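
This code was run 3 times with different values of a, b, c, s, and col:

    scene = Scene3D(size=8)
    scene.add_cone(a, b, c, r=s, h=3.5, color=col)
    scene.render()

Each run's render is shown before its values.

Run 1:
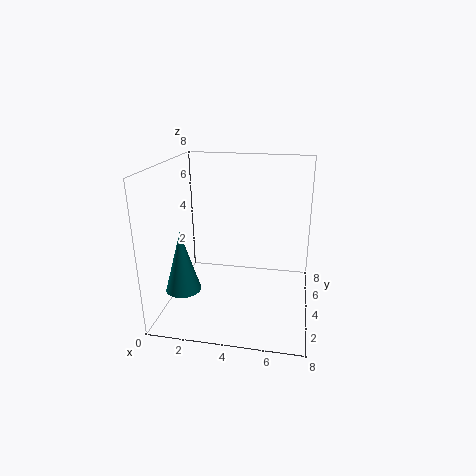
a = 1; b = 3; c = 1; s = 1; col = 'teal'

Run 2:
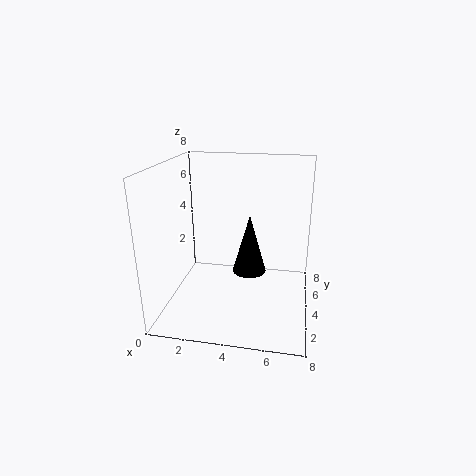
a = 4.5; b = 5; c = 1.5; s = 1; col = 'black'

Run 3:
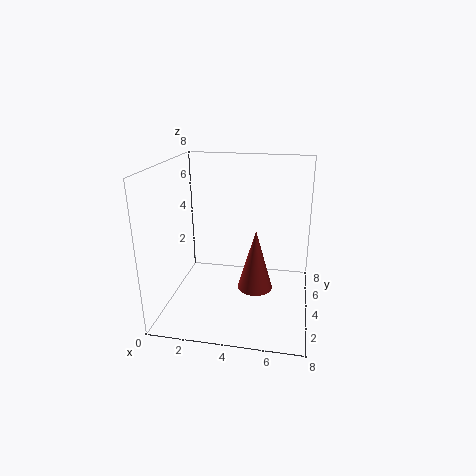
a = 5; b = 4; c = 1; s = 1; col = 'brown'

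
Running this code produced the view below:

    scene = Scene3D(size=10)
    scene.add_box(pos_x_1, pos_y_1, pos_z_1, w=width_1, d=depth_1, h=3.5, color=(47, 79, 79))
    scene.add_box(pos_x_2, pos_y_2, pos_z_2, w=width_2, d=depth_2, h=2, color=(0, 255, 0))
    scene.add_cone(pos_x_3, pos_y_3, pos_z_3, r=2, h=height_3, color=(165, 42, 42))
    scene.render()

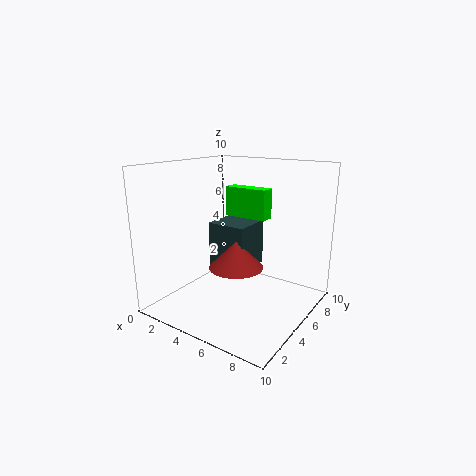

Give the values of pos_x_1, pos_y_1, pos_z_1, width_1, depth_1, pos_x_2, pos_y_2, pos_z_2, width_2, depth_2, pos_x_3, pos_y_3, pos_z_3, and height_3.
pos_x_1 = 2
pos_y_1 = 5.5
pos_z_1 = 2
width_1 = 3
depth_1 = 3
pos_x_2 = 4
pos_y_2 = 5
pos_z_2 = 6.5
width_2 = 3
depth_2 = 1
pos_x_3 = 4.5
pos_y_3 = 5.5
pos_z_3 = 2.5
height_3 = 2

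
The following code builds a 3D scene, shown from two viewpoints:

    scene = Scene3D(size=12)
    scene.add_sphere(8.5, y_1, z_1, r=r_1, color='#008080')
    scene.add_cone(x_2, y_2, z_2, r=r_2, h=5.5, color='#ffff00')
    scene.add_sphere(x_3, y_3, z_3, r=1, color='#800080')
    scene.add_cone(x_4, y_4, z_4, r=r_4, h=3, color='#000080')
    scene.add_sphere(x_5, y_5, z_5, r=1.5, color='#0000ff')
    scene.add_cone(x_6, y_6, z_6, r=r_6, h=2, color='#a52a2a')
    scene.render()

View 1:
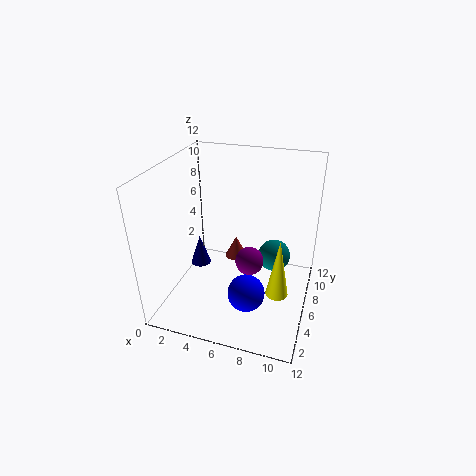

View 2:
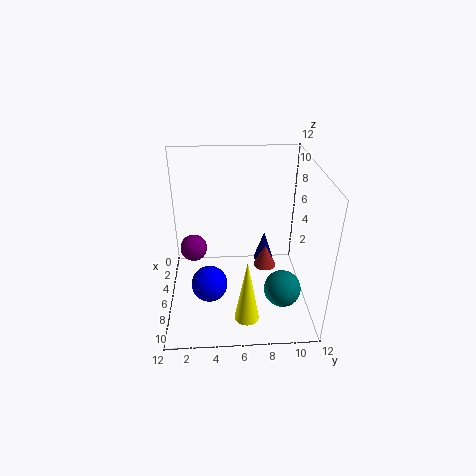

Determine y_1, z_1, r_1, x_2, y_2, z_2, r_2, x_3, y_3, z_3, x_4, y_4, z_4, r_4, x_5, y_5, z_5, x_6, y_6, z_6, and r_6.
y_1 = 9.5; z_1 = 2.5; r_1 = 1.5; x_2 = 9.5; y_2 = 6.5; z_2 = 0.5; r_2 = 1; x_3 = 8; y_3 = 2.5; z_3 = 6.5; x_4 = 1; y_4 = 9; z_4 = 0.5; r_4 = 1; x_5 = 7.5; y_5 = 3.5; z_5 = 2.5; x_6 = 5; y_6 = 8.5; z_6 = 2.5; r_6 = 1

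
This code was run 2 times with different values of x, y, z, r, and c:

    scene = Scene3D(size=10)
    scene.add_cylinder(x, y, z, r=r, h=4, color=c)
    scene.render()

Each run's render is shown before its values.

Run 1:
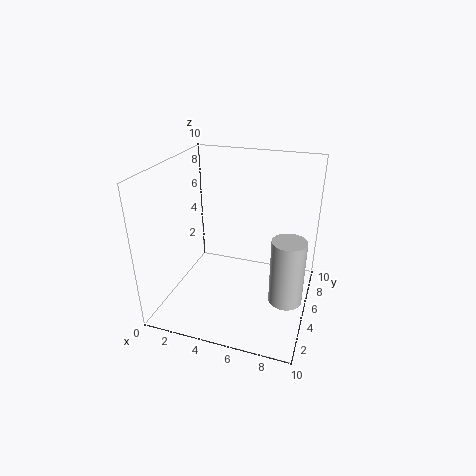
x = 9, y = 2, z = 3, r = 1, c = 'lightgray'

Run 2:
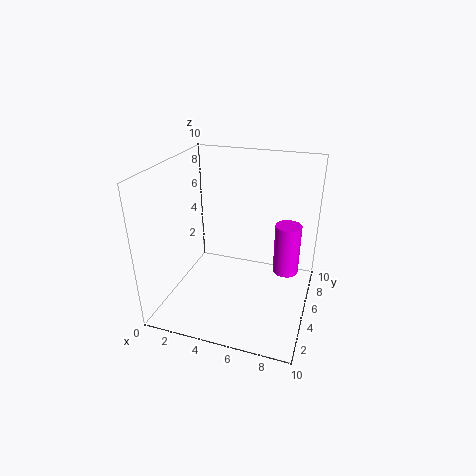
x = 8, y = 8, z = 1, r = 1, c = 'magenta'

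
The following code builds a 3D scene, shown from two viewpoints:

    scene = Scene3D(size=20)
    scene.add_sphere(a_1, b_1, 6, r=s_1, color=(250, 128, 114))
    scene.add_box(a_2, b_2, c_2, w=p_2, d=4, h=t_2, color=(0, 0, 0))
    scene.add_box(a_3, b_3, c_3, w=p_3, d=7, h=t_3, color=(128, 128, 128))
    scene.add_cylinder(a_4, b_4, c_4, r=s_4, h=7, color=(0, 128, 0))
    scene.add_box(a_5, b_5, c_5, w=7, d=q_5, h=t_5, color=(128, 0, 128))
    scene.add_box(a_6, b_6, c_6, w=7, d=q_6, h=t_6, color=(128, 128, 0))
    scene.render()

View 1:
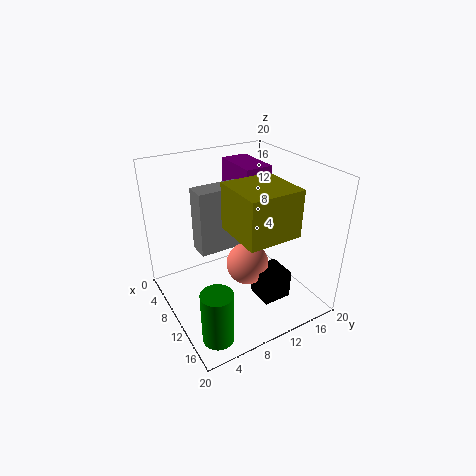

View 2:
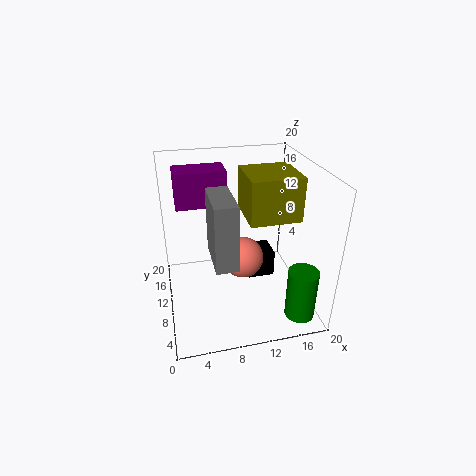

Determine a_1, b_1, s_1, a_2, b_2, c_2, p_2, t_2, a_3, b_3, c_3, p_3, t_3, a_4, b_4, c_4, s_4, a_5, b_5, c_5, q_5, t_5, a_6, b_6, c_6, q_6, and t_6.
a_1 = 11, b_1 = 11, s_1 = 3, a_2 = 12, b_2 = 11, c_2 = 2, p_2 = 4, t_2 = 4, a_3 = 6, b_3 = 5, c_3 = 8, p_3 = 3, t_3 = 9, a_4 = 17, b_4 = 3, c_4 = 1, s_4 = 2, a_5 = 2, b_5 = 12, c_5 = 14, q_5 = 4, t_5 = 5, a_6 = 11, b_6 = 7, c_6 = 13, q_6 = 7, t_6 = 6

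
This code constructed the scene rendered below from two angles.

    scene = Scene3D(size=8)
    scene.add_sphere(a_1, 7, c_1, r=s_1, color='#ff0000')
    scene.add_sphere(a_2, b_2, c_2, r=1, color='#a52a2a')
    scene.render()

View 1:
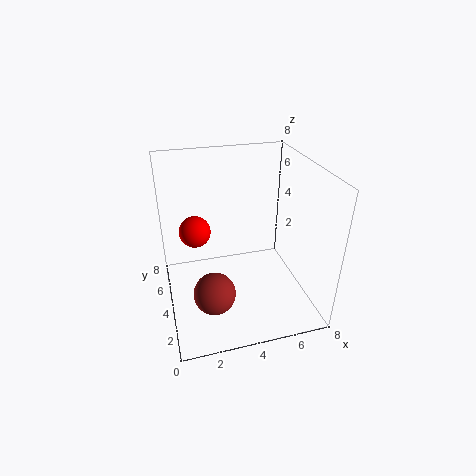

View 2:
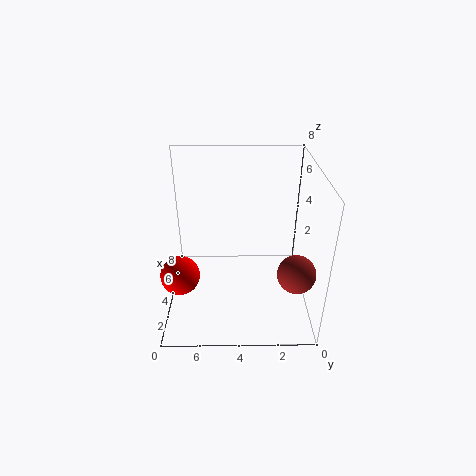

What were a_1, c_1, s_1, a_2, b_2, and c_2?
a_1 = 2
c_1 = 3
s_1 = 1
a_2 = 2
b_2 = 1
c_2 = 3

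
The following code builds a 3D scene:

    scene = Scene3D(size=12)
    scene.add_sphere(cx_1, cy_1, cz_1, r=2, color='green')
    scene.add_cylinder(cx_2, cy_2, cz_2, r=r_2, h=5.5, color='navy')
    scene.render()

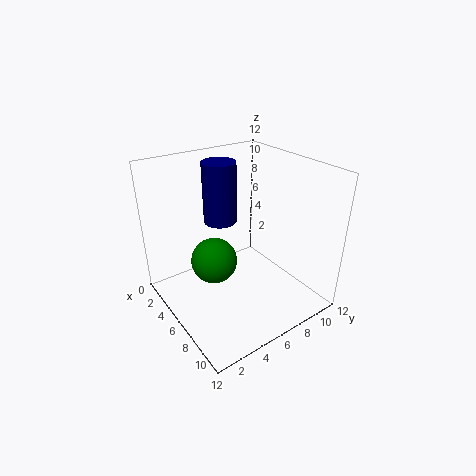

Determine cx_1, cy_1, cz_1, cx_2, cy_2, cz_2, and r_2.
cx_1 = 4.5
cy_1 = 4.5
cz_1 = 3.5
cx_2 = 2.5
cy_2 = 6.5
cz_2 = 6
r_2 = 1.5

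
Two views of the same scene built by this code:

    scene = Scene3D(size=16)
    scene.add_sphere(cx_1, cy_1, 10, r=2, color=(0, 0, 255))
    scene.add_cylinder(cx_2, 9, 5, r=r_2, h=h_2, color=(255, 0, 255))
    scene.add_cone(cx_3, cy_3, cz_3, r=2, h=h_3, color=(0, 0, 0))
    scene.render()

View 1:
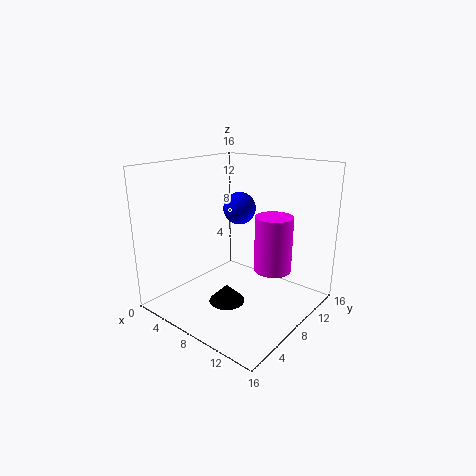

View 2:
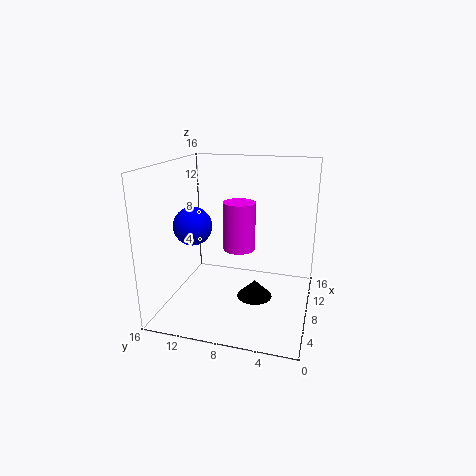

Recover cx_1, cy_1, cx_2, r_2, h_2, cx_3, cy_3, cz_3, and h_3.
cx_1 = 5, cy_1 = 12, cx_2 = 12, r_2 = 2, h_2 = 6, cx_3 = 8, cy_3 = 6, cz_3 = 1, h_3 = 2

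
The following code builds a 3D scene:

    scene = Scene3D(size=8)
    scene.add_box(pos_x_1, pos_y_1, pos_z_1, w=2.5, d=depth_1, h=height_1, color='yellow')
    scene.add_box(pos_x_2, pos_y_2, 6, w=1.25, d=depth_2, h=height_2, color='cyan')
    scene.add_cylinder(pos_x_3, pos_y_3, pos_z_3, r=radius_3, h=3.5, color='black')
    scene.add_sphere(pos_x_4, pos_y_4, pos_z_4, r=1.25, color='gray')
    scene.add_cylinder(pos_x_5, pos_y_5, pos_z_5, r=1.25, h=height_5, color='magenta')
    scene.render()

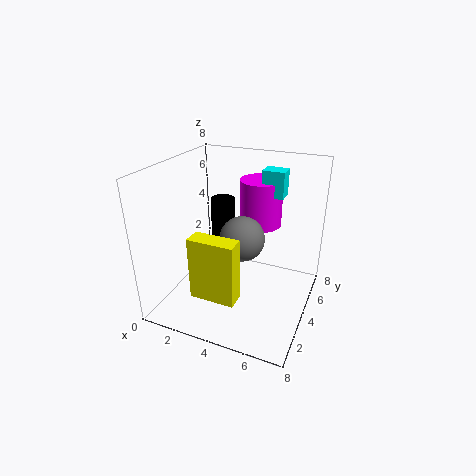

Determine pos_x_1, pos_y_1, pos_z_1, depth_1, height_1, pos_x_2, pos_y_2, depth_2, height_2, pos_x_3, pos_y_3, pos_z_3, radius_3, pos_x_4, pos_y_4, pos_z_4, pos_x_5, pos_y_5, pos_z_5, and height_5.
pos_x_1 = 2.25; pos_y_1 = 1.5; pos_z_1 = 1.25; depth_1 = 1; height_1 = 3.5; pos_x_2 = 4.75; pos_y_2 = 5.5; depth_2 = 1; height_2 = 1.5; pos_x_3 = 2; pos_y_3 = 6.25; pos_z_3 = 1.75; radius_3 = 0.75; pos_x_4 = 4.25; pos_y_4 = 4; pos_z_4 = 4; pos_x_5 = 4.5; pos_y_5 = 6.25; pos_z_5 = 4; height_5 = 2.75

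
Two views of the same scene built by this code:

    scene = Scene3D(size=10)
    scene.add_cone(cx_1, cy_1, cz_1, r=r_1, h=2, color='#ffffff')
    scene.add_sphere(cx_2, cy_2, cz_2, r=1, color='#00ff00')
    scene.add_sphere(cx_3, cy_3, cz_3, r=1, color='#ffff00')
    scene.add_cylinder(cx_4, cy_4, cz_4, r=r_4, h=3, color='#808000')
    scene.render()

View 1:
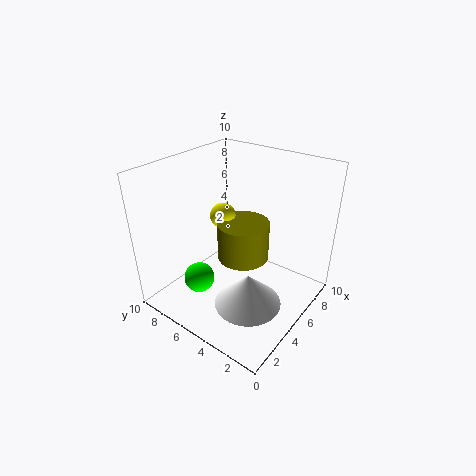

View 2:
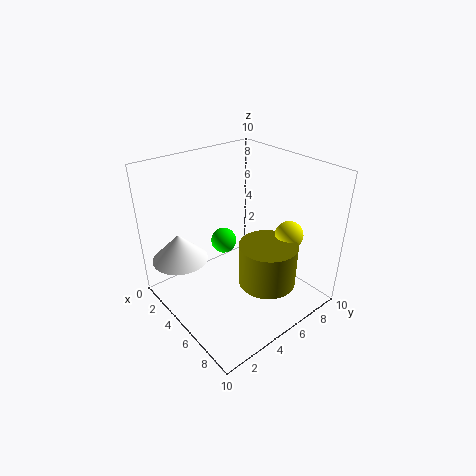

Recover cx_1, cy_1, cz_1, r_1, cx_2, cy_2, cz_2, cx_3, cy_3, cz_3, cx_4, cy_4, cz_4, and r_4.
cx_1 = 2
cy_1 = 2
cz_1 = 3
r_1 = 2
cx_2 = 2
cy_2 = 6
cz_2 = 3
cx_3 = 7
cy_3 = 8
cz_3 = 5
cx_4 = 7
cy_4 = 6
cz_4 = 2
r_4 = 2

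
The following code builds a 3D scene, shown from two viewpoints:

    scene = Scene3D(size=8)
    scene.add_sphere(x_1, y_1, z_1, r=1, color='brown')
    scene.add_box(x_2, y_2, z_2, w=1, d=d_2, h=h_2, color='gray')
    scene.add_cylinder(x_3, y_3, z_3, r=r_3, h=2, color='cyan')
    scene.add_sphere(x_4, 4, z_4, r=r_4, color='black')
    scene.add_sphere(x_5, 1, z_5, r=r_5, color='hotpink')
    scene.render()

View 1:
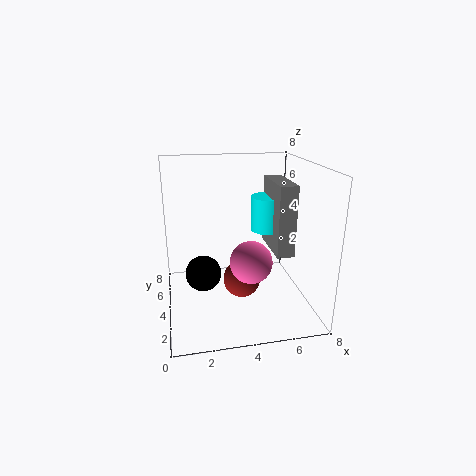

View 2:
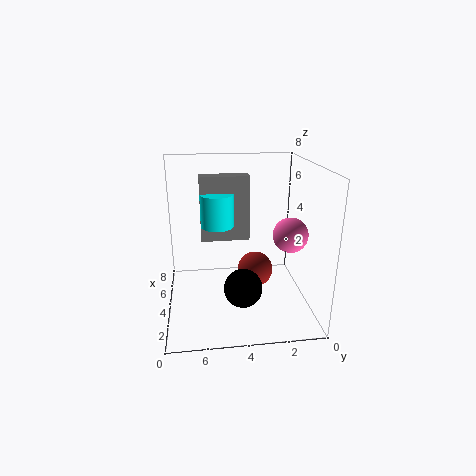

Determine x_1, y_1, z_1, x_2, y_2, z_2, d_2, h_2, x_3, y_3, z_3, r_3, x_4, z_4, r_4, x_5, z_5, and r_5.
x_1 = 4, y_1 = 3, z_1 = 2, x_2 = 6, y_2 = 3, z_2 = 3, d_2 = 3, h_2 = 4, x_3 = 6, y_3 = 5, z_3 = 4, r_3 = 1, x_4 = 2, z_4 = 2, r_4 = 1, x_5 = 4, z_5 = 4, r_5 = 1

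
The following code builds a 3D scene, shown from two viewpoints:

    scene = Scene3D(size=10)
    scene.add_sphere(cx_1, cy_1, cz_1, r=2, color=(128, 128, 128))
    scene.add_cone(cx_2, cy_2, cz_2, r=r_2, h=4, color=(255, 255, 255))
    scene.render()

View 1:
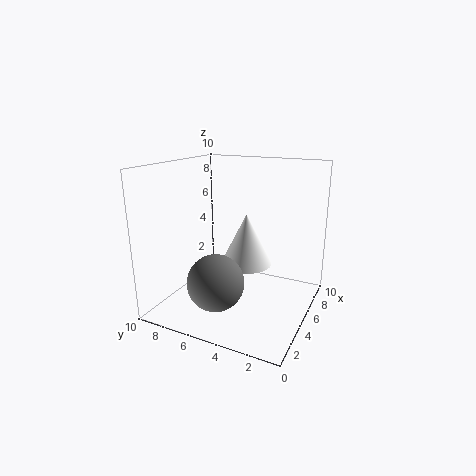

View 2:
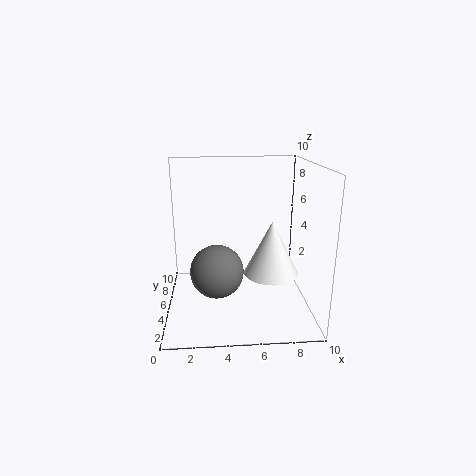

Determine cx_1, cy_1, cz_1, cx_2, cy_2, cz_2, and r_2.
cx_1 = 3.5; cy_1 = 6; cz_1 = 2; cx_2 = 7.5; cy_2 = 5.5; cz_2 = 2; r_2 = 2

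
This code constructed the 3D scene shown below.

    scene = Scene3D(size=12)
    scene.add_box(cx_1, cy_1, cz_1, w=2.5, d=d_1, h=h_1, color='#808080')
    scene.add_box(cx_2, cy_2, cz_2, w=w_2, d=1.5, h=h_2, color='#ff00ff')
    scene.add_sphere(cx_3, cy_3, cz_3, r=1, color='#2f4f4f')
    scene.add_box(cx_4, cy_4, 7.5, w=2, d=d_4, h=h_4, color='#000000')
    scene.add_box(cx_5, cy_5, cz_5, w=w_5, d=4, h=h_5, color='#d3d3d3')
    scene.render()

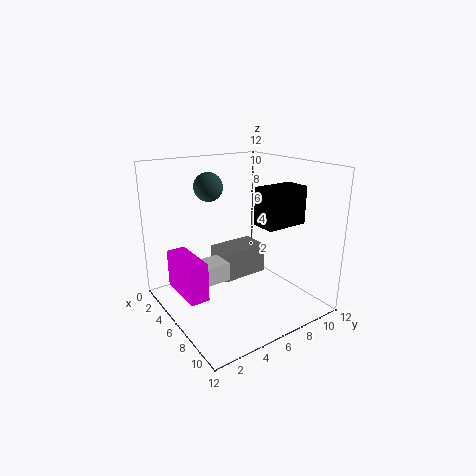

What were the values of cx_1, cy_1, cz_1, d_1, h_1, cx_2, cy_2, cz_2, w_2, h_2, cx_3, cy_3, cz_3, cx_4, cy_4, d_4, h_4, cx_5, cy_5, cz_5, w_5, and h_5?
cx_1 = 4, cy_1 = 4.5, cz_1 = 2.5, d_1 = 4, h_1 = 2.5, cx_2 = 4, cy_2 = 0.5, cz_2 = 2.5, w_2 = 4, h_2 = 3, cx_3 = 7.5, cy_3 = 2.5, cz_3 = 11, cx_4 = 7.5, cy_4 = 6.5, d_4 = 3.5, h_4 = 3, cx_5 = 5, cy_5 = 0.5, cz_5 = 3, w_5 = 2, h_5 = 1.5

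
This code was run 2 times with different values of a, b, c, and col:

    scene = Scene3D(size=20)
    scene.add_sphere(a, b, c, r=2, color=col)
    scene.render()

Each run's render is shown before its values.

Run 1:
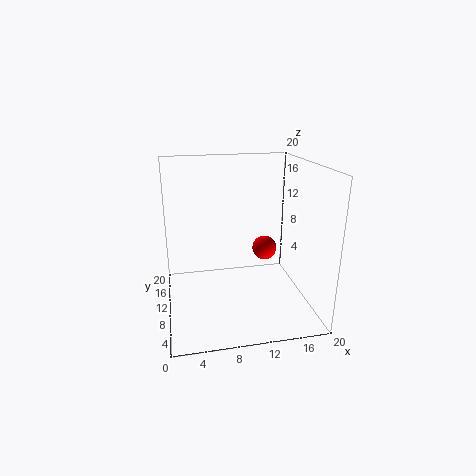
a = 16; b = 17; c = 5; col = 'red'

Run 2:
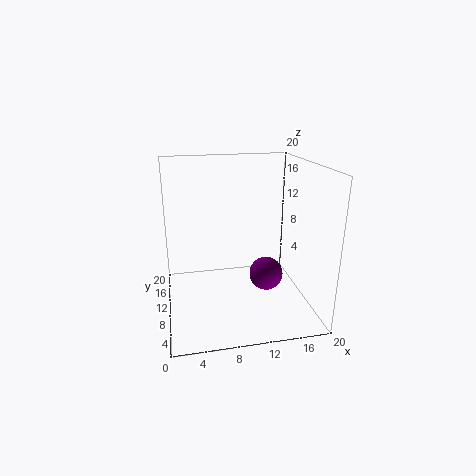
a = 12; b = 3; c = 8; col = 'purple'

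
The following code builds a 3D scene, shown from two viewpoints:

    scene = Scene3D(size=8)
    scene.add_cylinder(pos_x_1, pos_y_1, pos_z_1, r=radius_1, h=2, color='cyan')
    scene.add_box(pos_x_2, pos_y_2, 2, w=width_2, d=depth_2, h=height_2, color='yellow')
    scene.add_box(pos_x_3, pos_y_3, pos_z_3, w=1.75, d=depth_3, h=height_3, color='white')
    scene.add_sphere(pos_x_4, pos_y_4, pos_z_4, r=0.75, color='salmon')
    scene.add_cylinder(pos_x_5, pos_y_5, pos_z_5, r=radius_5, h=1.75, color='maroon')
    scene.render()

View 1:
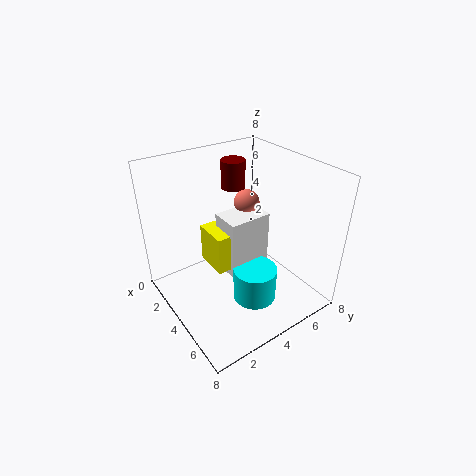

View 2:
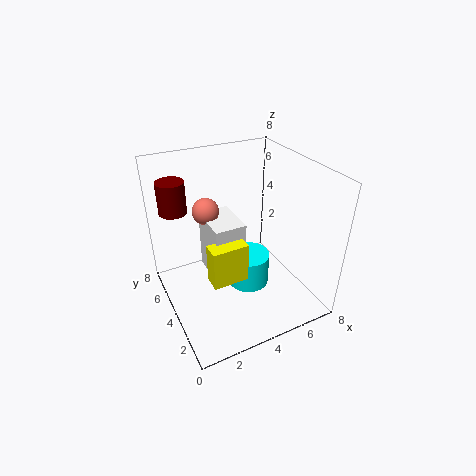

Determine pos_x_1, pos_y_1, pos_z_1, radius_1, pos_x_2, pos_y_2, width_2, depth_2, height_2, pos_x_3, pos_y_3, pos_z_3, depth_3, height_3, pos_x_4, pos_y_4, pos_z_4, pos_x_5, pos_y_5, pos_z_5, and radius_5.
pos_x_1 = 5; pos_y_1 = 4.5; pos_z_1 = 0.25; radius_1 = 1.25; pos_x_2 = 2; pos_y_2 = 2.75; width_2 = 2; depth_2 = 1; height_2 = 2.25; pos_x_3 = 2.5; pos_y_3 = 3.5; pos_z_3 = 1.5; depth_3 = 2.5; height_3 = 3.5; pos_x_4 = 2.75; pos_y_4 = 5.5; pos_z_4 = 5.25; pos_x_5 = 1; pos_y_5 = 5.75; pos_z_5 = 5.5; radius_5 = 0.75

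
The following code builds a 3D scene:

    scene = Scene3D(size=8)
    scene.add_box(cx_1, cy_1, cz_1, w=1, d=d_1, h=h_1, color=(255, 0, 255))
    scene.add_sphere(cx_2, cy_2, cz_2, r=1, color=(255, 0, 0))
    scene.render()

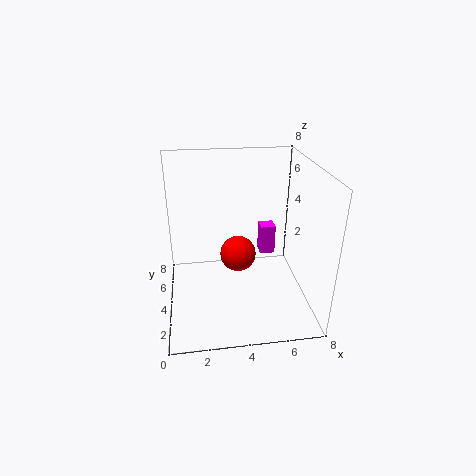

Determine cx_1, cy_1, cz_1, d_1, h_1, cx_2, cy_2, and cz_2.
cx_1 = 6
cy_1 = 7
cz_1 = 1
d_1 = 1
h_1 = 2
cx_2 = 4
cy_2 = 4
cz_2 = 3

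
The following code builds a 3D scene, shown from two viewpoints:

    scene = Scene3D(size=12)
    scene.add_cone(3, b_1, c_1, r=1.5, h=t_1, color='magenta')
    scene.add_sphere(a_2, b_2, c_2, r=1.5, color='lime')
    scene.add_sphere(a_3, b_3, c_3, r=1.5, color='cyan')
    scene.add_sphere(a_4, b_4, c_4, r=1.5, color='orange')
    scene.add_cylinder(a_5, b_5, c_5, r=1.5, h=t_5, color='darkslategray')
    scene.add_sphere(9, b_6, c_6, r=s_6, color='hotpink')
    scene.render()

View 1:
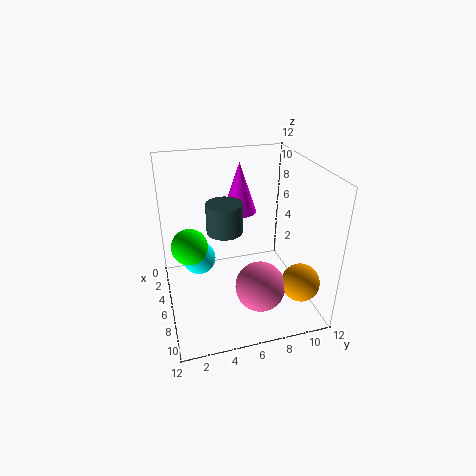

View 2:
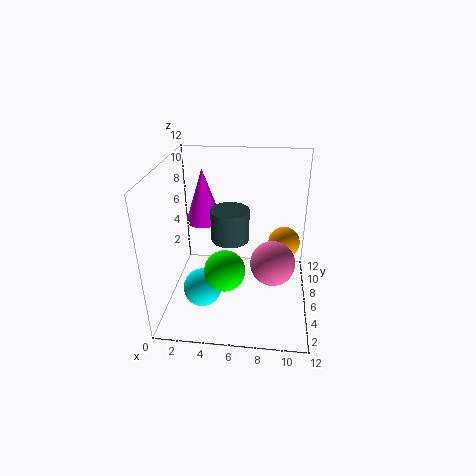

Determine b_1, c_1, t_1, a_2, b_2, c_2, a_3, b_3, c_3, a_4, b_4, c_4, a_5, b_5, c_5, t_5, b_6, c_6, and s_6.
b_1 = 7, c_1 = 7, t_1 = 4.5, a_2 = 5.5, b_2 = 2, c_2 = 5.5, a_3 = 3.5, b_3 = 3, c_3 = 3, a_4 = 10, b_4 = 10, c_4 = 3.5, a_5 = 5.5, b_5 = 5, c_5 = 6.5, t_5 = 2.5, b_6 = 7, c_6 = 3, s_6 = 2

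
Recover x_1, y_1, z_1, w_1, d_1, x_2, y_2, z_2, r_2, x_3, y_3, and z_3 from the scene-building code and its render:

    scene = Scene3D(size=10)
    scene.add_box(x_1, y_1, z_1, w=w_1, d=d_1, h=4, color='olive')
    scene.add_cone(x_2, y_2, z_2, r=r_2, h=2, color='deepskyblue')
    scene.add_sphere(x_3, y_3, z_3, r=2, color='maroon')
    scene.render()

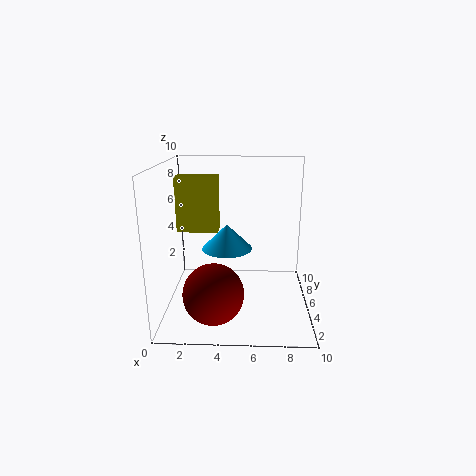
x_1 = 0.5; y_1 = 6; z_1 = 5; w_1 = 3; d_1 = 1.5; x_2 = 4; y_2 = 8; z_2 = 3; r_2 = 2; x_3 = 3.5; y_3 = 2.5; z_3 = 2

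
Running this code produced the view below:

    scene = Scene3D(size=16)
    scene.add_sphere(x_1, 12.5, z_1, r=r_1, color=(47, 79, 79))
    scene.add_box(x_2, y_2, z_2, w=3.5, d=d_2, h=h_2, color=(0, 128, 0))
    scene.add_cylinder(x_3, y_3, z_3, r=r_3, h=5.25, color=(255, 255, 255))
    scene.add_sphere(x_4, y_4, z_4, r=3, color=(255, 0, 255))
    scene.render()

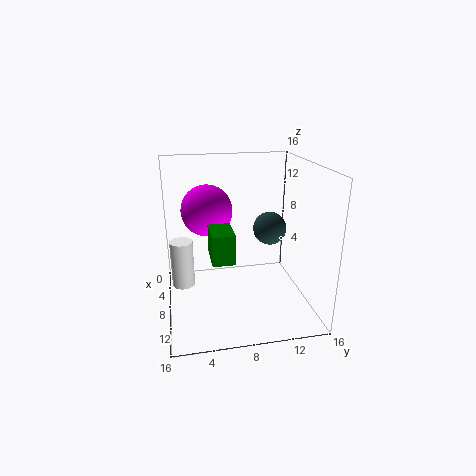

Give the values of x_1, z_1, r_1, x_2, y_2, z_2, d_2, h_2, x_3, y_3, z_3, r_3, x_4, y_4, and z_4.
x_1 = 5.25
z_1 = 7.75
r_1 = 2
x_2 = 9.75
y_2 = 4.5
z_2 = 7.5
d_2 = 2.25
h_2 = 3
x_3 = 7.75
y_3 = 1.75
z_3 = 2.75
r_3 = 1.25
x_4 = 4.5
y_4 = 5
z_4 = 10.25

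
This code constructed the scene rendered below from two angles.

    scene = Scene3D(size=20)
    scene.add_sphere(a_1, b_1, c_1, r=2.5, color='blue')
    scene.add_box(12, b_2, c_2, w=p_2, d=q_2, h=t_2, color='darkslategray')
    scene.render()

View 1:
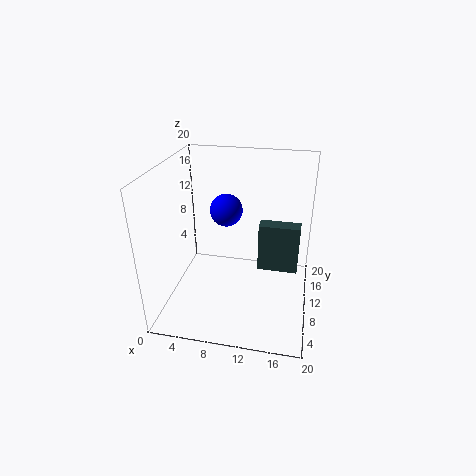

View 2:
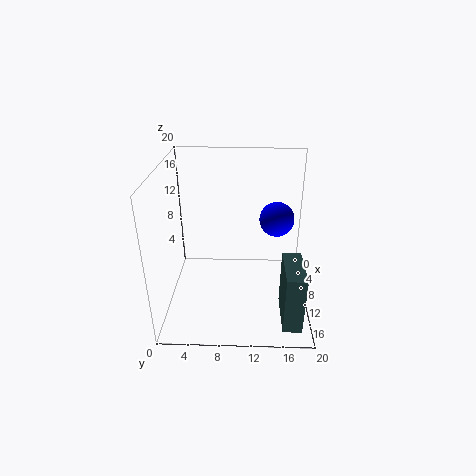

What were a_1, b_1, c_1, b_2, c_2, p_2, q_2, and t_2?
a_1 = 7; b_1 = 15.5; c_1 = 11.5; b_2 = 16; c_2 = 1; p_2 = 6.5; q_2 = 2.5; t_2 = 8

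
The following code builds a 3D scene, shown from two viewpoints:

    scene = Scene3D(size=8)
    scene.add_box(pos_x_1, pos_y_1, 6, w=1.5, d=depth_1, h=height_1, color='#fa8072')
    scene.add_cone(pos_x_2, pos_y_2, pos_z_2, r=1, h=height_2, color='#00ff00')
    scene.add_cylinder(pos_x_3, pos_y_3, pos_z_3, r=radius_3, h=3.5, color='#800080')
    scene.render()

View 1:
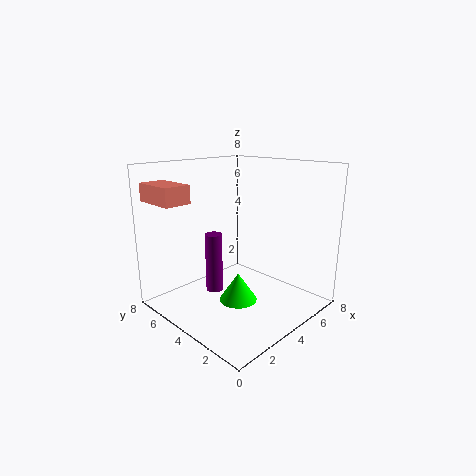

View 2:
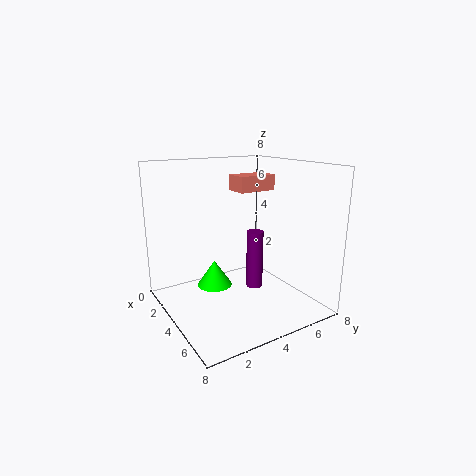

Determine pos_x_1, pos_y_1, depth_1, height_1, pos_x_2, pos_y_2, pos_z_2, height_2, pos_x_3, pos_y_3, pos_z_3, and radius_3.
pos_x_1 = 0.5; pos_y_1 = 5.5; depth_1 = 2.5; height_1 = 1; pos_x_2 = 3; pos_y_2 = 3; pos_z_2 = 1; height_2 = 1.5; pos_x_3 = 3.5; pos_y_3 = 5.5; pos_z_3 = 0.5; radius_3 = 0.5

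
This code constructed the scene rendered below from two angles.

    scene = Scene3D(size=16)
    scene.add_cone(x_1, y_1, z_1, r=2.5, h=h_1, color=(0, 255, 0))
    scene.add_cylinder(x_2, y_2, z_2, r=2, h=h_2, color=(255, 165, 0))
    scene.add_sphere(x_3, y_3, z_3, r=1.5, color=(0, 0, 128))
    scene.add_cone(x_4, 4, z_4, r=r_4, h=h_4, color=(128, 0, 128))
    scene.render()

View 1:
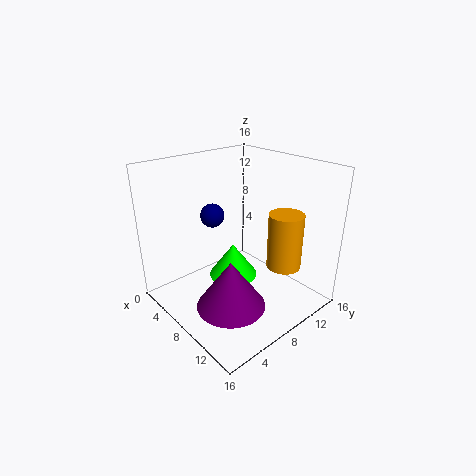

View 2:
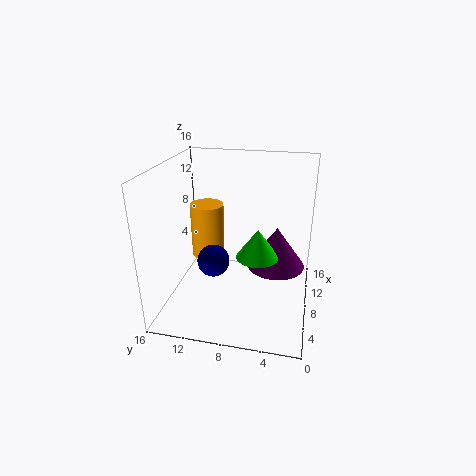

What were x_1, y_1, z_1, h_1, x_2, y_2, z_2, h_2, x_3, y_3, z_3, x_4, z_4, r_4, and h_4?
x_1 = 9.5
y_1 = 6
z_1 = 5
h_1 = 3.5
x_2 = 11
y_2 = 12.5
z_2 = 4
h_2 = 6.5
x_3 = 2
y_3 = 9
z_3 = 8.5
x_4 = 11.5
z_4 = 3
r_4 = 3.5
h_4 = 5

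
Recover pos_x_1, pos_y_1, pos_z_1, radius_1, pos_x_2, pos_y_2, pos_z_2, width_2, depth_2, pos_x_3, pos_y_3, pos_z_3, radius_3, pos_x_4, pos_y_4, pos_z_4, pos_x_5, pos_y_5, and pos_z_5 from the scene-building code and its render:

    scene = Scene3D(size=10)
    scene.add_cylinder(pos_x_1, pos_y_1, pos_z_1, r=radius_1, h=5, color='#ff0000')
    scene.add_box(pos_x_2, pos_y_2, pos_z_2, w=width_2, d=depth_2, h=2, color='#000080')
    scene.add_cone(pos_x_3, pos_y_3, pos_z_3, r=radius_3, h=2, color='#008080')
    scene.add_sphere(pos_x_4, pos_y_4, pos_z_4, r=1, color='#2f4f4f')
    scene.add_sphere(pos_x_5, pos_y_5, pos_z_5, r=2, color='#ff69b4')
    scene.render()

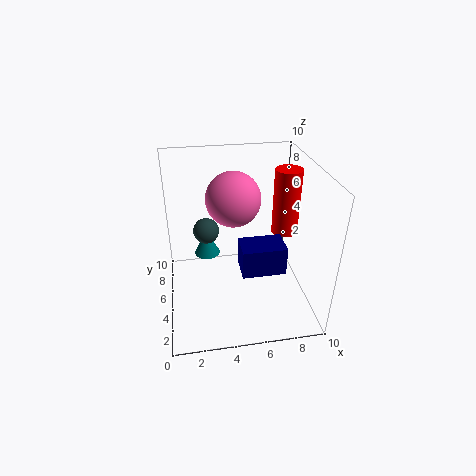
pos_x_1 = 9
pos_y_1 = 7
pos_z_1 = 4
radius_1 = 1
pos_x_2 = 5
pos_y_2 = 3
pos_z_2 = 3
width_2 = 3
depth_2 = 2
pos_x_3 = 3
pos_y_3 = 8
pos_z_3 = 2
radius_3 = 1
pos_x_4 = 3
pos_y_4 = 8
pos_z_4 = 4
pos_x_5 = 5
pos_y_5 = 7
pos_z_5 = 7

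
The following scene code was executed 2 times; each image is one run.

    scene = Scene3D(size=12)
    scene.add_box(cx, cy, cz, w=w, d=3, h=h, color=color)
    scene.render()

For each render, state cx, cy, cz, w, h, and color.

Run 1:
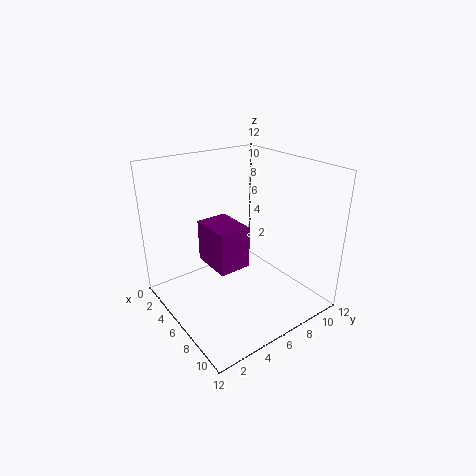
cx = 1
cy = 5
cz = 2
w = 4
h = 4
color = 'purple'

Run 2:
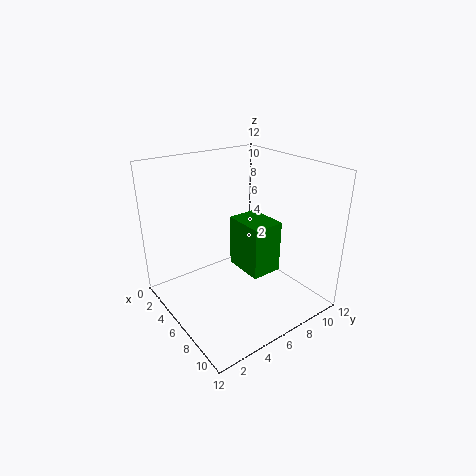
cx = 2
cy = 8
cz = 1
w = 4
h = 5
color = 'green'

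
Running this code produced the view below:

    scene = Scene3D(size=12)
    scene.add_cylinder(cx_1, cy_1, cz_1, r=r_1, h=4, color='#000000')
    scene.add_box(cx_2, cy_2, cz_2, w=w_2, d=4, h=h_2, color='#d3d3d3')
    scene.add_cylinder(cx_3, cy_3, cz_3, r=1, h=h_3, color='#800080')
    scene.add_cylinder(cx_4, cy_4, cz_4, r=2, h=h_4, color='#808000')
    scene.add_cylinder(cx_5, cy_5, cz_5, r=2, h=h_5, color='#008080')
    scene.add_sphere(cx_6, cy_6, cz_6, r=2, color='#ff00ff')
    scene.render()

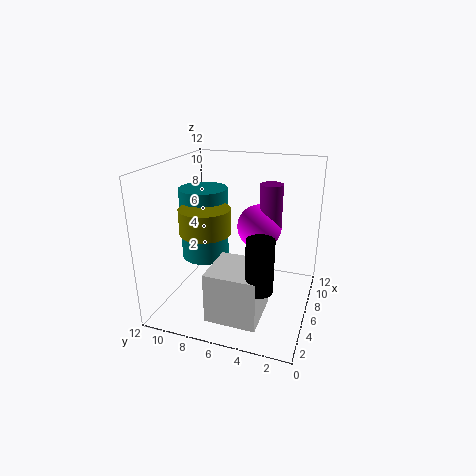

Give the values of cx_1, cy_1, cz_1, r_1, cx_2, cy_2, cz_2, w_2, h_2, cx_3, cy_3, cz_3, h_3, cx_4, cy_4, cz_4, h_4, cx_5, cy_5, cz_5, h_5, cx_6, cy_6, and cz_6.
cx_1 = 2; cy_1 = 3; cz_1 = 4; r_1 = 1; cx_2 = 1; cy_2 = 3; cz_2 = 1; w_2 = 4; h_2 = 4; cx_3 = 9; cy_3 = 4; cz_3 = 6; h_3 = 4; cx_4 = 4; cy_4 = 8; cz_4 = 7; h_4 = 2; cx_5 = 6; cy_5 = 9; cz_5 = 4; h_5 = 6; cx_6 = 9; cy_6 = 5; cz_6 = 6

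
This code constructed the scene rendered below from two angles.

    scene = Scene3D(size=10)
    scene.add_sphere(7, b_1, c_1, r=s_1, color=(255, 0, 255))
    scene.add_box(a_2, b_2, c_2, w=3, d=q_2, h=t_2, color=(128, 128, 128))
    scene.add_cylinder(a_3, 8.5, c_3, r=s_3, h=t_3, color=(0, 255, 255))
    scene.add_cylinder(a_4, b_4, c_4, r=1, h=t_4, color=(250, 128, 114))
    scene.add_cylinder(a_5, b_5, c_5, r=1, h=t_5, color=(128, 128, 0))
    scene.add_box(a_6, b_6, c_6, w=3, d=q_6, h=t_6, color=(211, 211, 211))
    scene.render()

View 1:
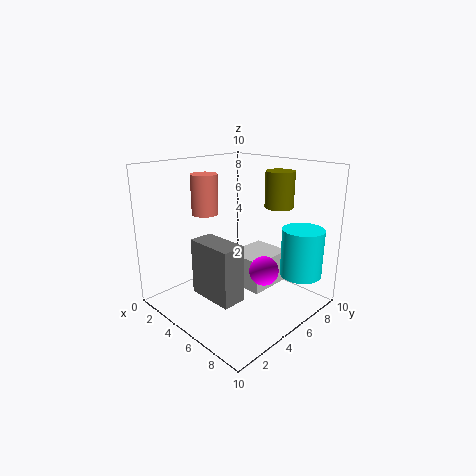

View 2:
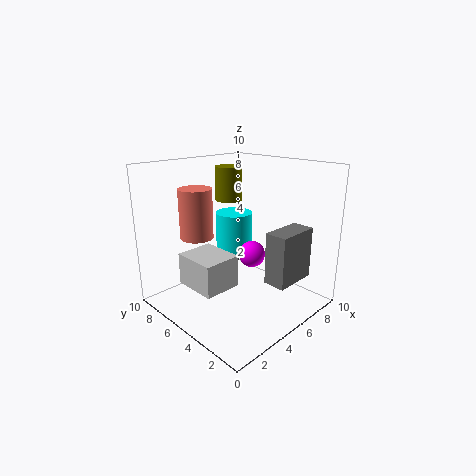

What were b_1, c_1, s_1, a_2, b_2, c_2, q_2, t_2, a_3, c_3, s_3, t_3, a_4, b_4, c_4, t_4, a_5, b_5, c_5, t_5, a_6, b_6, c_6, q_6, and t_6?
b_1 = 5.5; c_1 = 3; s_1 = 1; a_2 = 5; b_2 = 1; c_2 = 2.5; q_2 = 1.5; t_2 = 3.5; a_3 = 8; c_3 = 2; s_3 = 1.5; t_3 = 3.5; a_4 = 1.5; b_4 = 5; c_4 = 6; t_4 = 3; a_5 = 6.5; b_5 = 7.5; c_5 = 7; t_5 = 2.5; a_6 = 3; b_6 = 6; c_6 = 0.5; q_6 = 3.5; t_6 = 2.5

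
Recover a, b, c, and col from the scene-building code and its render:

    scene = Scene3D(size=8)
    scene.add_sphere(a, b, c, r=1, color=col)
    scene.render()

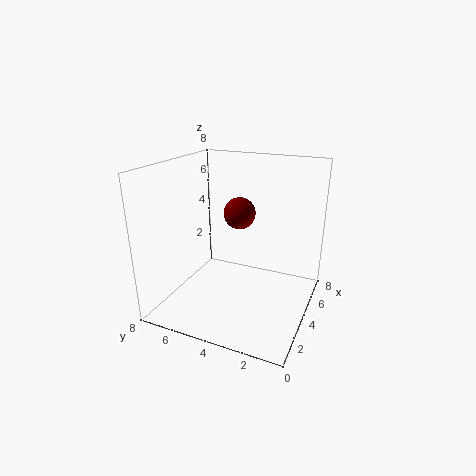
a = 6.5; b = 5; c = 4.5; col = 'maroon'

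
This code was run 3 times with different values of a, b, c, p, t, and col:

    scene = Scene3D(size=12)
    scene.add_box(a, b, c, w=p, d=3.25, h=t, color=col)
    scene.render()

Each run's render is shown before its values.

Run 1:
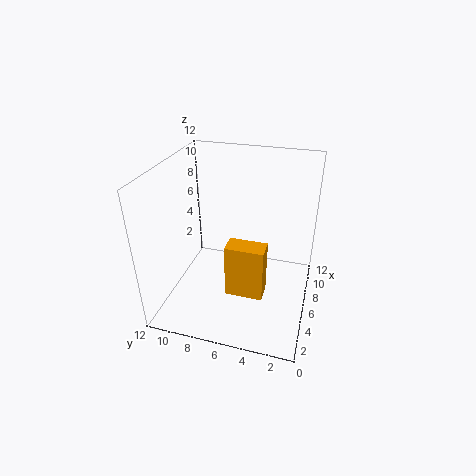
a = 4.5, b = 3.5, c = 1, p = 1.75, t = 4.75, col = 'orange'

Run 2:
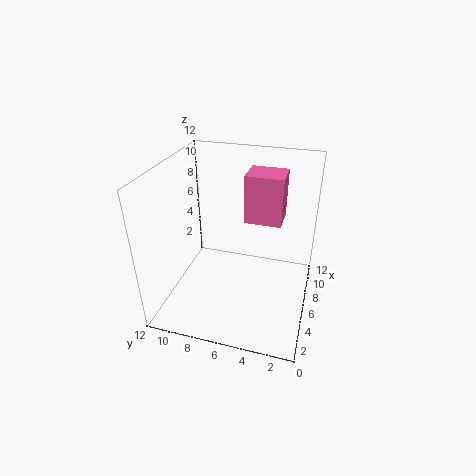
a = 7.75, b = 2.75, c = 6.5, p = 2.75, t = 4.25, col = 'hotpink'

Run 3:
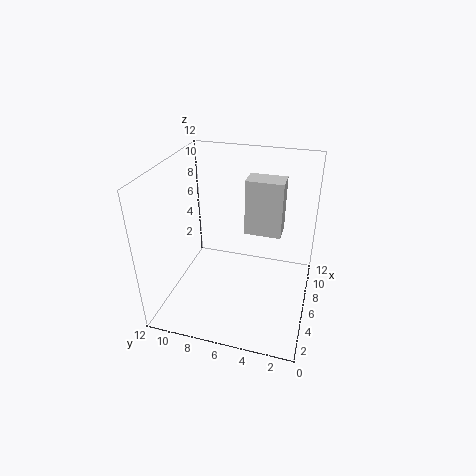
a = 8, b = 2.75, c = 5.25, p = 2, t = 5, col = 'lightgray'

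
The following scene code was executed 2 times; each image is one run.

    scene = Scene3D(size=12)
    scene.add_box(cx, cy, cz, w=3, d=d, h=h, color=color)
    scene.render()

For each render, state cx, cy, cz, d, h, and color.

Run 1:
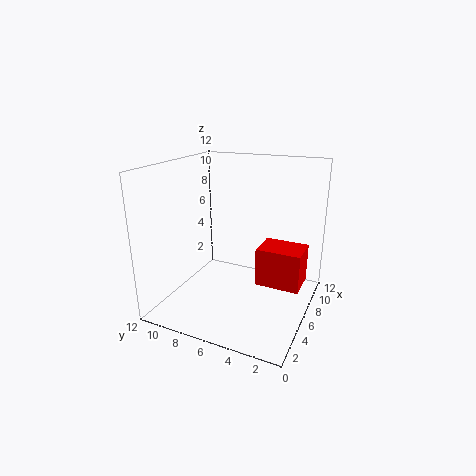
cx = 7.5; cy = 1; cz = 1; d = 4; h = 3.5; color = 'red'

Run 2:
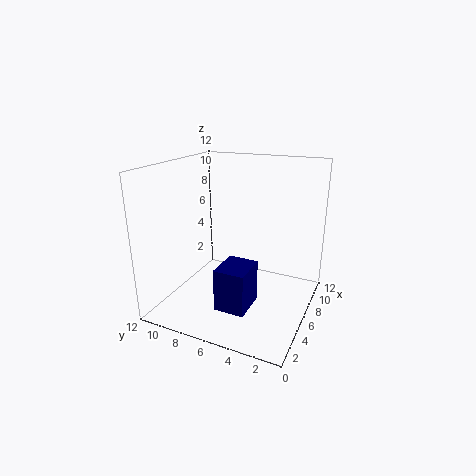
cx = 2.5; cy = 4; cz = 1; d = 2.5; h = 3.5; color = 'navy'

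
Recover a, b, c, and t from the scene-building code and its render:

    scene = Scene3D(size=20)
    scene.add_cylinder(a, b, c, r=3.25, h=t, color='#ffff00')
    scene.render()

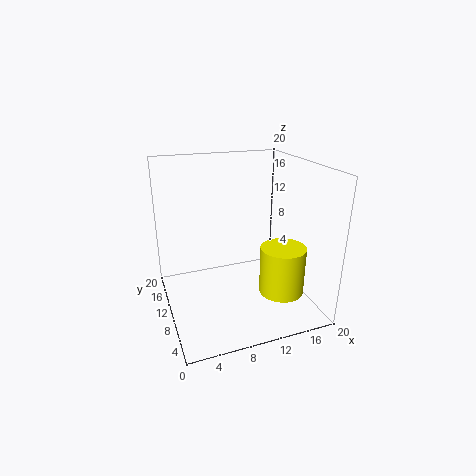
a = 16; b = 7.75; c = 1.5; t = 7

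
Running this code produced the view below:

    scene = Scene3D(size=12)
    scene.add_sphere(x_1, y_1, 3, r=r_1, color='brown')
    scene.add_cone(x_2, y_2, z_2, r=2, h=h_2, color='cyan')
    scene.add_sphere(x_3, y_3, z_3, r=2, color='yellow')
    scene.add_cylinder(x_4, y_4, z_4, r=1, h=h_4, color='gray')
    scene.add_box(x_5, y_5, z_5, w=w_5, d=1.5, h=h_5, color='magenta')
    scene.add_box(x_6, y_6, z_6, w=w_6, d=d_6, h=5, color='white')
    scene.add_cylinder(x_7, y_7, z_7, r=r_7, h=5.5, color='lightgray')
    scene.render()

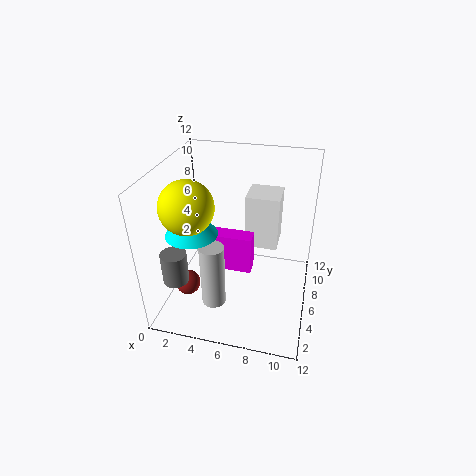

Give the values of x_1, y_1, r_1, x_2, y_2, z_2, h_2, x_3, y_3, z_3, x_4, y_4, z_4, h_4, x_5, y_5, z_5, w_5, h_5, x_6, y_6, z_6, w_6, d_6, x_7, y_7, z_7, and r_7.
x_1 = 2.5, y_1 = 3, r_1 = 1, x_2 = 3, y_2 = 3.5, z_2 = 7.5, h_2 = 2.5, x_3 = 3, y_3 = 3, z_3 = 10, x_4 = 2, y_4 = 2, z_4 = 4, h_4 = 2.5, x_5 = 3, y_5 = 6.5, z_5 = 2, w_5 = 4, h_5 = 3.5, x_6 = 6, y_6 = 8.5, z_6 = 3.5, w_6 = 3, d_6 = 3, x_7 = 4.5, y_7 = 3.5, z_7 = 1, r_7 = 1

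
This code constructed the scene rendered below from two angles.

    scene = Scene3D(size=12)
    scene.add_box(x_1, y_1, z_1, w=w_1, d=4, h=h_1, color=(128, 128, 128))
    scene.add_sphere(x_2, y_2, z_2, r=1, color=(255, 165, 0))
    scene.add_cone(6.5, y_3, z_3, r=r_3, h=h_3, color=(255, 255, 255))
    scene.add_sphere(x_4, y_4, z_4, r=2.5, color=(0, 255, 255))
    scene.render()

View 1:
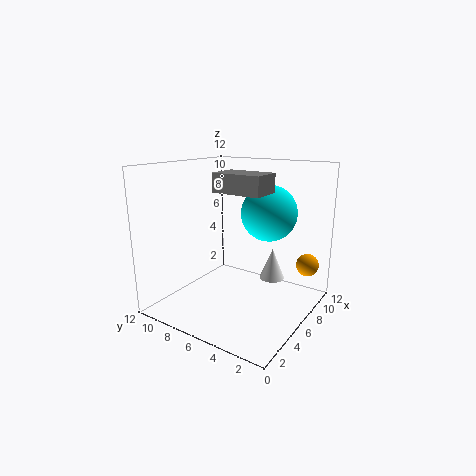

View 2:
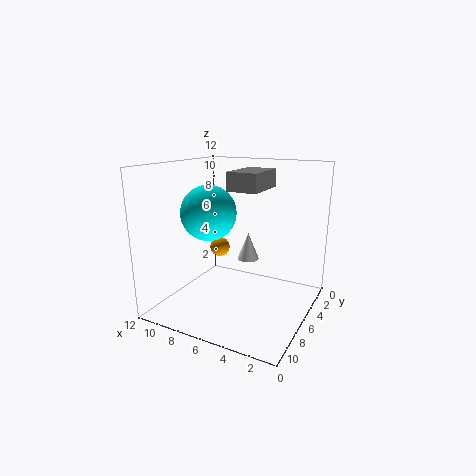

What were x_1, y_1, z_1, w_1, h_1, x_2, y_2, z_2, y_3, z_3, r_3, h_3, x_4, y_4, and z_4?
x_1 = 4; y_1 = 3; z_1 = 10; w_1 = 2.5; h_1 = 1.5; x_2 = 10.5; y_2 = 1.5; z_2 = 3; y_3 = 3; z_3 = 3; r_3 = 1; h_3 = 2.5; x_4 = 9.5; y_4 = 5; z_4 = 7.5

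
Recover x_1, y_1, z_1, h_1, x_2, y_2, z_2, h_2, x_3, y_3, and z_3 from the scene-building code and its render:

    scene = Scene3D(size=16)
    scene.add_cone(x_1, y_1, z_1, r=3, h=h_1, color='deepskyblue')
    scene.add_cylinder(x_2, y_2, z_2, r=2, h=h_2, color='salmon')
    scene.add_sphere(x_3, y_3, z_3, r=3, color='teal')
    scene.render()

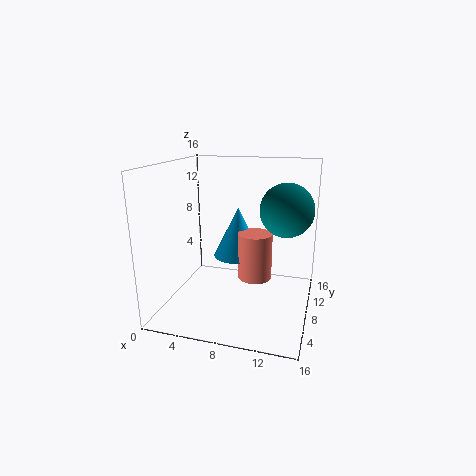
x_1 = 7
y_1 = 11.5
z_1 = 4.5
h_1 = 6
x_2 = 9.5
y_2 = 10
z_2 = 2.5
h_2 = 5.5
x_3 = 13
y_3 = 10
z_3 = 11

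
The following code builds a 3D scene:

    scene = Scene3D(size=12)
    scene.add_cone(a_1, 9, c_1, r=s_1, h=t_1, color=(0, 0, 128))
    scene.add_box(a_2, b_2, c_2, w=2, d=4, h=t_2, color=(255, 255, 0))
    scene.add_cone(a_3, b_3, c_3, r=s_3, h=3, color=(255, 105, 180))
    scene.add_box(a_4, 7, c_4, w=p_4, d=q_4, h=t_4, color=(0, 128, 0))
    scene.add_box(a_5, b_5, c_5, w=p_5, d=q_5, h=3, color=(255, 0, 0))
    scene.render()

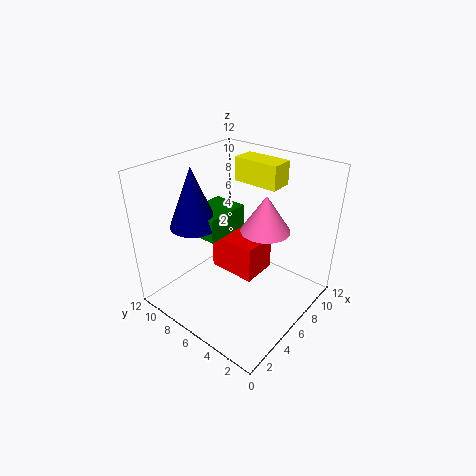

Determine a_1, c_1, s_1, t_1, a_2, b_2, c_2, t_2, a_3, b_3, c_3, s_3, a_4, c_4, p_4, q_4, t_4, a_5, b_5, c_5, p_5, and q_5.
a_1 = 4; c_1 = 7; s_1 = 2; t_1 = 5; a_2 = 8; b_2 = 4; c_2 = 10; t_2 = 2; a_3 = 7; b_3 = 4; c_3 = 7; s_3 = 2; a_4 = 4; c_4 = 6; p_4 = 4; q_4 = 3; t_4 = 2; a_5 = 5; b_5 = 4; c_5 = 3; p_5 = 3; q_5 = 4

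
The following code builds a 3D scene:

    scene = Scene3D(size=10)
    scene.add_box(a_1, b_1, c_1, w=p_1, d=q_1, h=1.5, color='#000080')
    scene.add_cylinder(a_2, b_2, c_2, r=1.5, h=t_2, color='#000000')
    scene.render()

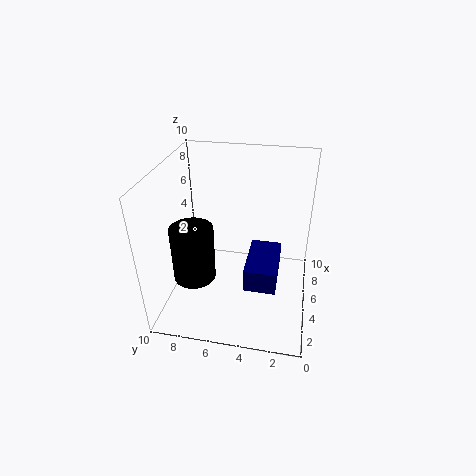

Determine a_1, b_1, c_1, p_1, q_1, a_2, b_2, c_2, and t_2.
a_1 = 1.5
b_1 = 2
c_1 = 3.5
p_1 = 3.5
q_1 = 2
a_2 = 4
b_2 = 8
c_2 = 2
t_2 = 4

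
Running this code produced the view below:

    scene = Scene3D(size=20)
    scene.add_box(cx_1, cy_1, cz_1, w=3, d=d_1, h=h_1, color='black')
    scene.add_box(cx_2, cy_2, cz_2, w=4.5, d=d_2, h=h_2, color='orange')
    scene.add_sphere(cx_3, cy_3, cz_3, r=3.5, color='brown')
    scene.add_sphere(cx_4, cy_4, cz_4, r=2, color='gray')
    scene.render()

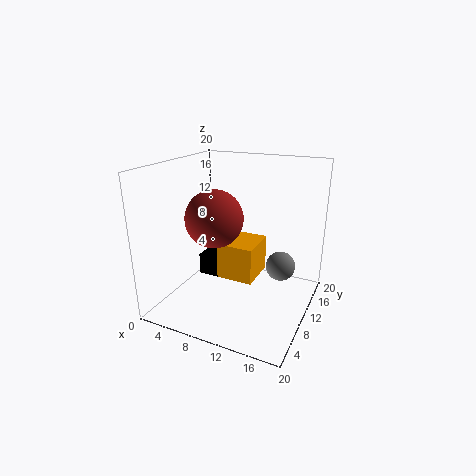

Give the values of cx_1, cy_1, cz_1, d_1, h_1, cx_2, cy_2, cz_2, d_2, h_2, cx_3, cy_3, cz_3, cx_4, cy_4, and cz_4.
cx_1 = 4.5; cy_1 = 8.5; cz_1 = 4; d_1 = 6; h_1 = 3; cx_2 = 10; cy_2 = 4; cz_2 = 7; d_2 = 5; h_2 = 4.5; cx_3 = 9.5; cy_3 = 4.5; cz_3 = 14.5; cx_4 = 16; cy_4 = 11; cz_4 = 6.5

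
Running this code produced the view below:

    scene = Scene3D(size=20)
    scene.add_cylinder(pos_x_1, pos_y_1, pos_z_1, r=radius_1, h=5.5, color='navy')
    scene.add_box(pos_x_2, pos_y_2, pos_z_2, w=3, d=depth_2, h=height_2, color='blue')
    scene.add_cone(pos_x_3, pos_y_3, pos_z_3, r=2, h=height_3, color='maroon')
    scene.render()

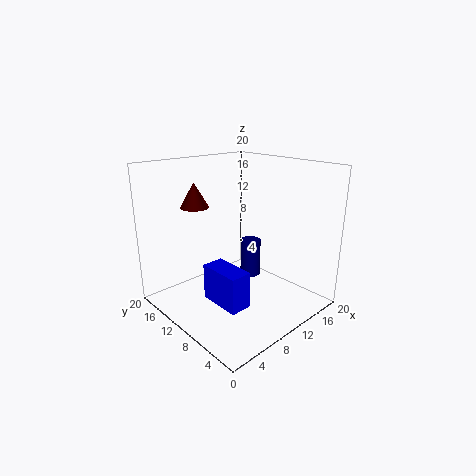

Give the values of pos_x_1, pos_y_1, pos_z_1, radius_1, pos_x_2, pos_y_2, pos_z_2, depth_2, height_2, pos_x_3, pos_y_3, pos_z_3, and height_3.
pos_x_1 = 13.5; pos_y_1 = 11; pos_z_1 = 3; radius_1 = 1.5; pos_x_2 = 5; pos_y_2 = 5.5; pos_z_2 = 2; depth_2 = 6; height_2 = 5; pos_x_3 = 6.5; pos_y_3 = 15; pos_z_3 = 14; height_3 = 3.5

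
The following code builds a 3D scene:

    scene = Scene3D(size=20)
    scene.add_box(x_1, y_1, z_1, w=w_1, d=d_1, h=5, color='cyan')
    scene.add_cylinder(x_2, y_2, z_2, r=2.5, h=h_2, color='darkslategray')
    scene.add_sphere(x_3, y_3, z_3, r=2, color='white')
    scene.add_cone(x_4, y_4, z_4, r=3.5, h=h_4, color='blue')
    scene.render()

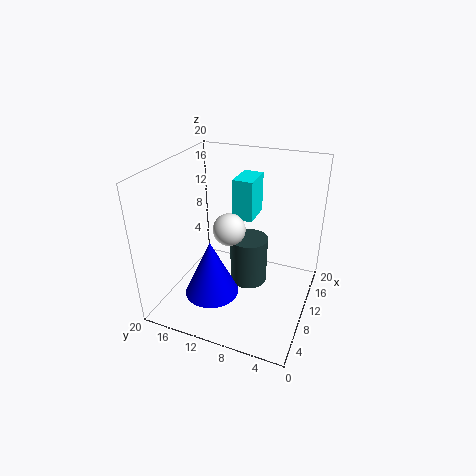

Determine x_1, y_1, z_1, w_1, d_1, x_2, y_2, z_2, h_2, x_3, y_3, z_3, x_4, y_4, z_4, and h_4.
x_1 = 7, y_1 = 7, z_1 = 14.5, w_1 = 4, d_1 = 2.5, x_2 = 9, y_2 = 8, z_2 = 4.5, h_2 = 6.5, x_3 = 6, y_3 = 9.5, z_3 = 13.5, x_4 = 4.5, y_4 = 11.5, z_4 = 4.5, h_4 = 7.5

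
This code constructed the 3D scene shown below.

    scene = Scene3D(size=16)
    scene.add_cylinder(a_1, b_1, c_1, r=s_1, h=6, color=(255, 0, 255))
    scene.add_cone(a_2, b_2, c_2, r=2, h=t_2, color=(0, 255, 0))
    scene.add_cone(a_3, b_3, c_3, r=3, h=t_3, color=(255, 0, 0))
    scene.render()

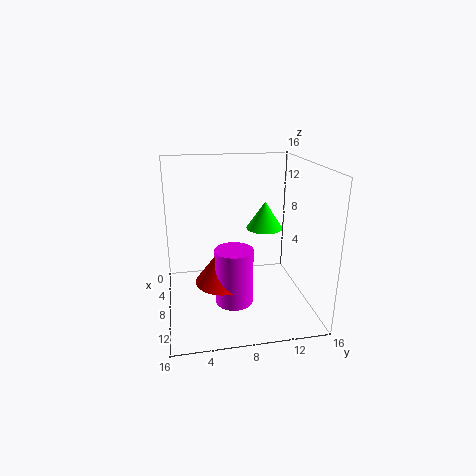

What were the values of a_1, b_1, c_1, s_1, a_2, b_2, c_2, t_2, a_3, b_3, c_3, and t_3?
a_1 = 11; b_1 = 7; c_1 = 2; s_1 = 2; a_2 = 8; b_2 = 11; c_2 = 9; t_2 = 3; a_3 = 10; b_3 = 6; c_3 = 4; t_3 = 4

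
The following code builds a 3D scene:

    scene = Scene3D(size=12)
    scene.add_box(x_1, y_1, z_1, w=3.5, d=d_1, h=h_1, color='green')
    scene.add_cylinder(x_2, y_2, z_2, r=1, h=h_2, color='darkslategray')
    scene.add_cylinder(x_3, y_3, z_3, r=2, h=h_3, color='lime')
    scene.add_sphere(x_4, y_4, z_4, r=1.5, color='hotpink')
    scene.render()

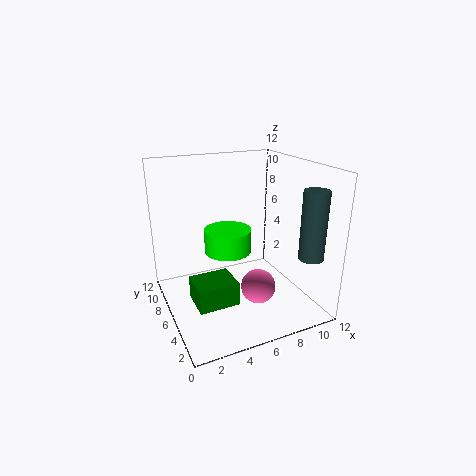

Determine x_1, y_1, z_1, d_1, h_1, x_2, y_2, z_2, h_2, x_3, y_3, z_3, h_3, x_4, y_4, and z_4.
x_1 = 2
y_1 = 4.5
z_1 = 0.5
d_1 = 3
h_1 = 2
x_2 = 10.5
y_2 = 2
z_2 = 5
h_2 = 5.5
x_3 = 5.5
y_3 = 7
z_3 = 4.5
h_3 = 2
x_4 = 7.5
y_4 = 5
z_4 = 1.5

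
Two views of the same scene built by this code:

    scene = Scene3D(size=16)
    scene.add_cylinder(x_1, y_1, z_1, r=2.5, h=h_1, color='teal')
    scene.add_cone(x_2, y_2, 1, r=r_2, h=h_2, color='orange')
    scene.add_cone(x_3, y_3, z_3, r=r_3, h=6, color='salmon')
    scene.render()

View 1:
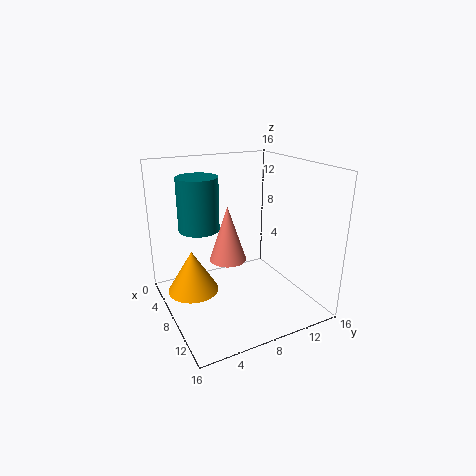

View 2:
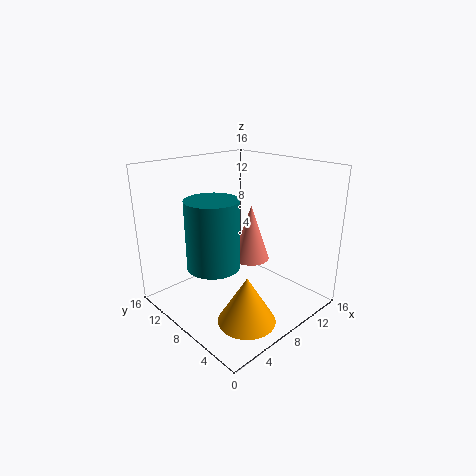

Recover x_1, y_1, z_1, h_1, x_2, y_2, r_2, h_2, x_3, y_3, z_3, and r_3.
x_1 = 2.5; y_1 = 5.5; z_1 = 7.5; h_1 = 6.5; x_2 = 5; y_2 = 3.5; r_2 = 3; h_2 = 5; x_3 = 8.5; y_3 = 6.5; z_3 = 6; r_3 = 2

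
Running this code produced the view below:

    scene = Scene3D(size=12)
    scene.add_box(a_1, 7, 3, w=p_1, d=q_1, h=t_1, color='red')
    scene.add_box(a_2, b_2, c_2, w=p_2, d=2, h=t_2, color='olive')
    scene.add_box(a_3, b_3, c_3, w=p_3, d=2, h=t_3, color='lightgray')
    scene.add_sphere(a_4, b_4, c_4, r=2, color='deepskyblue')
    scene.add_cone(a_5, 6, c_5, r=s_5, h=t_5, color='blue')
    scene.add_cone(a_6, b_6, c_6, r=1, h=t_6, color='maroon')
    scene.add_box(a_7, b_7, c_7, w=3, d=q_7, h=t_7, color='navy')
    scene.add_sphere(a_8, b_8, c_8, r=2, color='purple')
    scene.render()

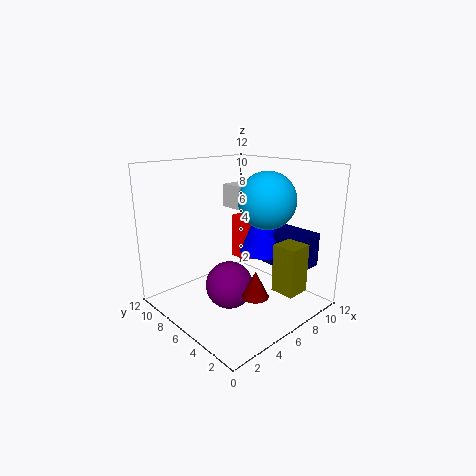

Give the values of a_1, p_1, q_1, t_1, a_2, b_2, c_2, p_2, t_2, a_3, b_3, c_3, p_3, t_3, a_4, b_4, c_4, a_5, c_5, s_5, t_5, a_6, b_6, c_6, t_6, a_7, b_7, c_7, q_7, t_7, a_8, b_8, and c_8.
a_1 = 8, p_1 = 2, q_1 = 2, t_1 = 4, a_2 = 7, b_2 = 1, c_2 = 2, p_2 = 2, t_2 = 4, a_3 = 7, b_3 = 7, c_3 = 8, p_3 = 2, t_3 = 2, a_4 = 5, b_4 = 2, c_4 = 10, a_5 = 9, c_5 = 4, s_5 = 2, t_5 = 5, a_6 = 4, b_6 = 2, c_6 = 3, t_6 = 2, a_7 = 9, b_7 = 2, c_7 = 3, q_7 = 4, t_7 = 3, a_8 = 5, b_8 = 6, c_8 = 2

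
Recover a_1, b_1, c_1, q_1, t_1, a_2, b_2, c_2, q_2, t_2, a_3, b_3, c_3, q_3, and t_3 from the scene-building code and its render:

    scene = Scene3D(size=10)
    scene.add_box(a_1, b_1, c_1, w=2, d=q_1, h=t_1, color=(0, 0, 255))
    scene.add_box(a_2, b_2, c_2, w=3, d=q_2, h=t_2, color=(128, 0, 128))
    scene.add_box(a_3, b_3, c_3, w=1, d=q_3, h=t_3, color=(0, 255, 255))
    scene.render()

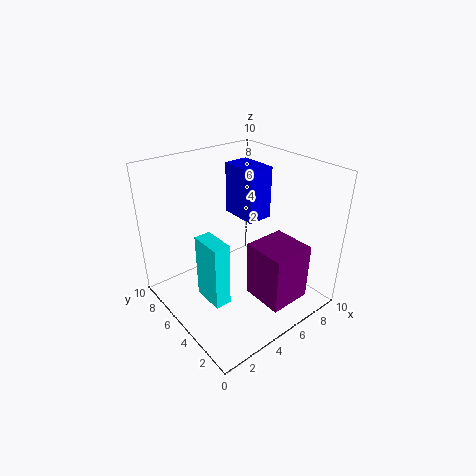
a_1 = 7; b_1 = 6; c_1 = 5; q_1 = 3; t_1 = 4; a_2 = 5; b_2 = 1; c_2 = 1; q_2 = 3; t_2 = 4; a_3 = 1; b_3 = 2; c_3 = 3; q_3 = 2; t_3 = 4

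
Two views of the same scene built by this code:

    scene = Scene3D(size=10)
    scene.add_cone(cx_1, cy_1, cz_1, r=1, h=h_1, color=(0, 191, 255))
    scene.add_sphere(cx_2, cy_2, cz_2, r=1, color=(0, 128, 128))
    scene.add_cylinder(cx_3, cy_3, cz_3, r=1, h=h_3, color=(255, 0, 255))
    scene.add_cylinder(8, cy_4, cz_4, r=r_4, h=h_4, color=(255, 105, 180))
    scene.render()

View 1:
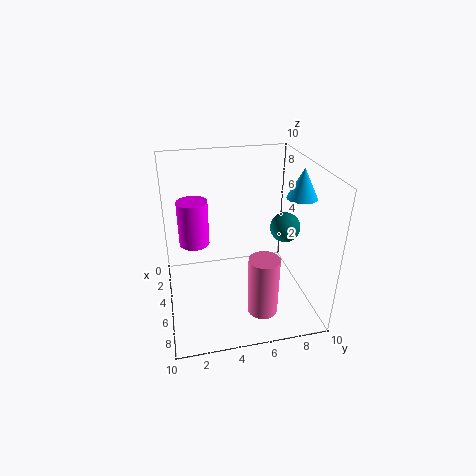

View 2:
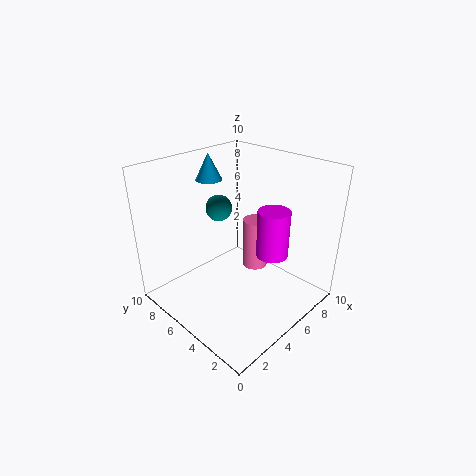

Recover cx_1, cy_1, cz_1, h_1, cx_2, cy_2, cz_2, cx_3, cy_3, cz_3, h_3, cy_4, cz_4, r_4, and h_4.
cx_1 = 6, cy_1 = 9, cz_1 = 8, h_1 = 2, cx_2 = 6, cy_2 = 8, cz_2 = 6, cx_3 = 5, cy_3 = 2, cz_3 = 5, h_3 = 3, cy_4 = 6, cz_4 = 1, r_4 = 1, h_4 = 4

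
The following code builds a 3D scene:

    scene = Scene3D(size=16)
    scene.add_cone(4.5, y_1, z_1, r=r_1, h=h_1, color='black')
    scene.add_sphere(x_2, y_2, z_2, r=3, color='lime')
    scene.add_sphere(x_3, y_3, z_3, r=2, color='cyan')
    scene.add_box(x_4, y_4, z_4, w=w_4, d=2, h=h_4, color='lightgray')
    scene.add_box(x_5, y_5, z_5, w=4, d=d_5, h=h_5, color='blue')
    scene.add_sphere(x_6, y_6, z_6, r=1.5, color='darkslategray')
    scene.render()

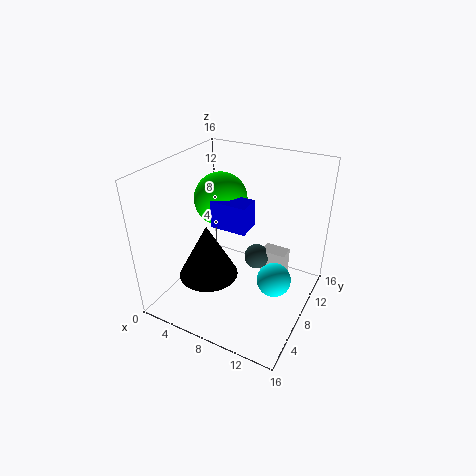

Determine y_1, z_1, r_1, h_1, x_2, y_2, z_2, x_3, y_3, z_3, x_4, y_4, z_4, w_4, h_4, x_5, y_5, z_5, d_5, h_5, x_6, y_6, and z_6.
y_1 = 7
z_1 = 2.5
r_1 = 3.5
h_1 = 6.5
x_2 = 5
y_2 = 9.5
z_2 = 11.5
x_3 = 12
y_3 = 9.5
z_3 = 2.5
x_4 = 9.5
y_4 = 11
z_4 = 0.5
w_4 = 3
h_4 = 4.5
x_5 = 5.5
y_5 = 6.5
z_5 = 9.5
d_5 = 2.5
h_5 = 3
x_6 = 9
y_6 = 11
z_6 = 4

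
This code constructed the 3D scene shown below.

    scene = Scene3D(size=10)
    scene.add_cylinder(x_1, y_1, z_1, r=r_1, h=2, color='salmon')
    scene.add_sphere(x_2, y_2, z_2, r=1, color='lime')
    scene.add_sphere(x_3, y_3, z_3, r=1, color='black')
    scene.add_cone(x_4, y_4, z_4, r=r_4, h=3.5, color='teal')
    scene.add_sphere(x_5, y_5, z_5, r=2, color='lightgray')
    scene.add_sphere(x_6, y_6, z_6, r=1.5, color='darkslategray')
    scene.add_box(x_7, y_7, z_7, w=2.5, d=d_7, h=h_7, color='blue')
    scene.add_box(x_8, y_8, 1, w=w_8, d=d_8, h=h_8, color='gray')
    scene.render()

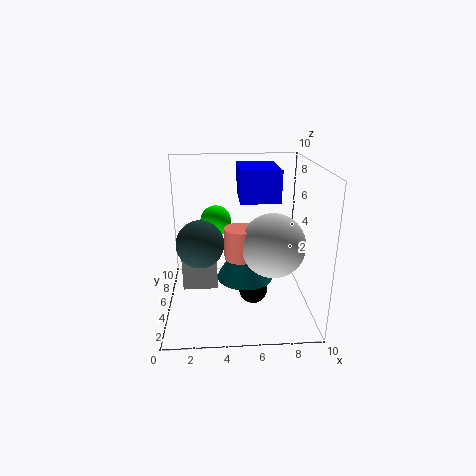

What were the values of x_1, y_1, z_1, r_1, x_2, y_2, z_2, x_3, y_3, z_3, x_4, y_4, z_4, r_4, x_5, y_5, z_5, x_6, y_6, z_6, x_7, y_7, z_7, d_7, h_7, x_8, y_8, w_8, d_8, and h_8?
x_1 = 5, y_1 = 3, z_1 = 4.5, r_1 = 1, x_2 = 3.5, y_2 = 4.5, z_2 = 6.5, x_3 = 6, y_3 = 4, z_3 = 1.5, x_4 = 5.5, y_4 = 5, z_4 = 2, r_4 = 2, x_5 = 7, y_5 = 2.5, z_5 = 5.5, x_6 = 2.5, y_6 = 3, z_6 = 5.5, x_7 = 5, y_7 = 3, z_7 = 8, d_7 = 3.5, h_7 = 2, x_8 = 1, y_8 = 5, w_8 = 2.5, d_8 = 2, h_8 = 2.5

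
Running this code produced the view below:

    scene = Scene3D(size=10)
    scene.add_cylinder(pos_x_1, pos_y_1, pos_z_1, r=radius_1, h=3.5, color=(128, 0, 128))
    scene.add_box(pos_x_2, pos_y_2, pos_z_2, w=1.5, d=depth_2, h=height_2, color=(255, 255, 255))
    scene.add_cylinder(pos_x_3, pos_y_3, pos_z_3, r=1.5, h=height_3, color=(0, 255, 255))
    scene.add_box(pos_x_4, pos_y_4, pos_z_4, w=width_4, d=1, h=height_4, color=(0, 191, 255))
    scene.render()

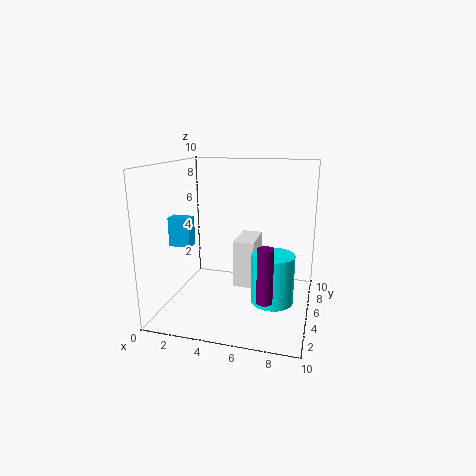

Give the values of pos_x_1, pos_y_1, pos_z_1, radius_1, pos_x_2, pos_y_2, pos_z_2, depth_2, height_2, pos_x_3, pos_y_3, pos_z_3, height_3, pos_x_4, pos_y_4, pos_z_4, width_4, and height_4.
pos_x_1 = 7.5, pos_y_1 = 2, pos_z_1 = 2, radius_1 = 0.5, pos_x_2 = 4.5, pos_y_2 = 5.5, pos_z_2 = 1, depth_2 = 3, height_2 = 3.5, pos_x_3 = 7.5, pos_y_3 = 5, pos_z_3 = 0.5, height_3 = 3.5, pos_x_4 = 0.5, pos_y_4 = 3.5, pos_z_4 = 4.5, width_4 = 1.5, height_4 = 2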